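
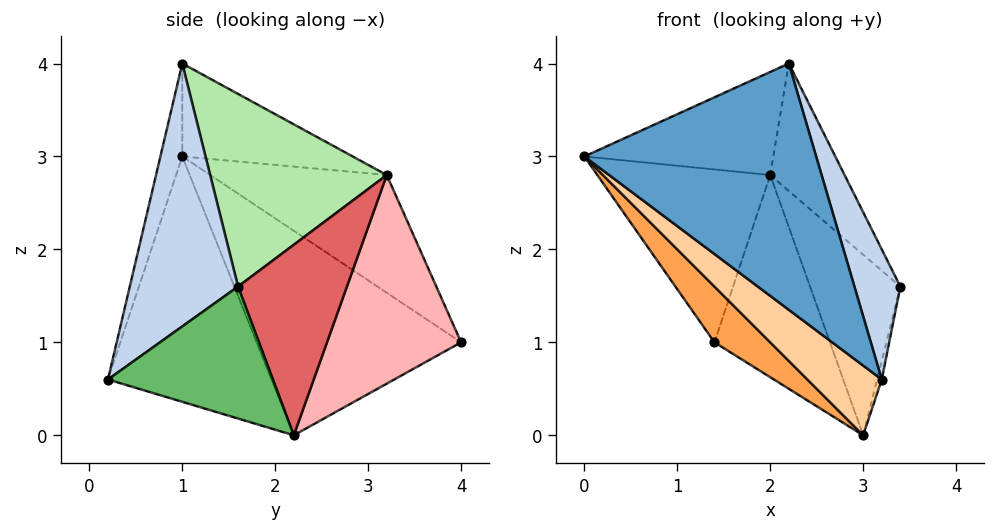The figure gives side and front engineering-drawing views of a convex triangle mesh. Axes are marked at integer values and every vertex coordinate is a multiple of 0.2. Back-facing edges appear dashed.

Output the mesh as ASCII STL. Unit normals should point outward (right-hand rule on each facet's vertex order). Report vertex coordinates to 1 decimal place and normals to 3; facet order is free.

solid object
 facet normal -0.092 -0.975 0.202
  outer loop
   vertex 2.2 1.0 4.0
   vertex 0.0 1.0 3.0
   vertex 3.2 0.2 0.6
  endloop
 endfacet
 facet normal 0.865 -0.367 0.341
  outer loop
   vertex 2.2 1.0 4.0
   vertex 3.2 0.2 0.6
   vertex 3.4 1.6 1.6
  endloop
 endfacet
 facet normal -0.659 -0.180 -0.731
  outer loop
   vertex 3.0 2.2 0.0
   vertex 0.0 1.0 3.0
   vertex 1.4 4.0 1.0
  endloop
 endfacet
 facet normal -0.620 -0.282 -0.732
  outer loop
   vertex 3.0 2.2 0.0
   vertex 3.2 0.2 0.6
   vertex 0.0 1.0 3.0
  endloop
 endfacet
 facet normal 0.972 0.027 -0.233
  outer loop
   vertex 3.0 2.2 0.0
   vertex 3.4 1.6 1.6
   vertex 3.2 0.2 0.6
  endloop
 endfacet
 facet normal 0.805 0.339 0.487
  outer loop
   vertex 2.0 3.2 2.8
   vertex 2.2 1.0 4.0
   vertex 3.4 1.6 1.6
  endloop
 endfacet
 facet normal 0.769 0.638 0.047
  outer loop
   vertex 2.0 3.2 2.8
   vertex 3.4 1.6 1.6
   vertex 3.0 2.2 0.0
  endloop
 endfacet
 facet normal 0.757 0.652 0.037
  outer loop
   vertex 2.0 3.2 2.8
   vertex 3.0 2.2 0.0
   vertex 1.4 4.0 1.0
  endloop
 endfacet
 facet normal -0.626 0.613 0.481
  outer loop
   vertex 2.0 3.2 2.8
   vertex 1.4 4.0 1.0
   vertex 0.0 1.0 3.0
  endloop
 endfacet
 facet normal -0.376 0.417 0.827
  outer loop
   vertex 2.0 3.2 2.8
   vertex 0.0 1.0 3.0
   vertex 2.2 1.0 4.0
  endloop
 endfacet
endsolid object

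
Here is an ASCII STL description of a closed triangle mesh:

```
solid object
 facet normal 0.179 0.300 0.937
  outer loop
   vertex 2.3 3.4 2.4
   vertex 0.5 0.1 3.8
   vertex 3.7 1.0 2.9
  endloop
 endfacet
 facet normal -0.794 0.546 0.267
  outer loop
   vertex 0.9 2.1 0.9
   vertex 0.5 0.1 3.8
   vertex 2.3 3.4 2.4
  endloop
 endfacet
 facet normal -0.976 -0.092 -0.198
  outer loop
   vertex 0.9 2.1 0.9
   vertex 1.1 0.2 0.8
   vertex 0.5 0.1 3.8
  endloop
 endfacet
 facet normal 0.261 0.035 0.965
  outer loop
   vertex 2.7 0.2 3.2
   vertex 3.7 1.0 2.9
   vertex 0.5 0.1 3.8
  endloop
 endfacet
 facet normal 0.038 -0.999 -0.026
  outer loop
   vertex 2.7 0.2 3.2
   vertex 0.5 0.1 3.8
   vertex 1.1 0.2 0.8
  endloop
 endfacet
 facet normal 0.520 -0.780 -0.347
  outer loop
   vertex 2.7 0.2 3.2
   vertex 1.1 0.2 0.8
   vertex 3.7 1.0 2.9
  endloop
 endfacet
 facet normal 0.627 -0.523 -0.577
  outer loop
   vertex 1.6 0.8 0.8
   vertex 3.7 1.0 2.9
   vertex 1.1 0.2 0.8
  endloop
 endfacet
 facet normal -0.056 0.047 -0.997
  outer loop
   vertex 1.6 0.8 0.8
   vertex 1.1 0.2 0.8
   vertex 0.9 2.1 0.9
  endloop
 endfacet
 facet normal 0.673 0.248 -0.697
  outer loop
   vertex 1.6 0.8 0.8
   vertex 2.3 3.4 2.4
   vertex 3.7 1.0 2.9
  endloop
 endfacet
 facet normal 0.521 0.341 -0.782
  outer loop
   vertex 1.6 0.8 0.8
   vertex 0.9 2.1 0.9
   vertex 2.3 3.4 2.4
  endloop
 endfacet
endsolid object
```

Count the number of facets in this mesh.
10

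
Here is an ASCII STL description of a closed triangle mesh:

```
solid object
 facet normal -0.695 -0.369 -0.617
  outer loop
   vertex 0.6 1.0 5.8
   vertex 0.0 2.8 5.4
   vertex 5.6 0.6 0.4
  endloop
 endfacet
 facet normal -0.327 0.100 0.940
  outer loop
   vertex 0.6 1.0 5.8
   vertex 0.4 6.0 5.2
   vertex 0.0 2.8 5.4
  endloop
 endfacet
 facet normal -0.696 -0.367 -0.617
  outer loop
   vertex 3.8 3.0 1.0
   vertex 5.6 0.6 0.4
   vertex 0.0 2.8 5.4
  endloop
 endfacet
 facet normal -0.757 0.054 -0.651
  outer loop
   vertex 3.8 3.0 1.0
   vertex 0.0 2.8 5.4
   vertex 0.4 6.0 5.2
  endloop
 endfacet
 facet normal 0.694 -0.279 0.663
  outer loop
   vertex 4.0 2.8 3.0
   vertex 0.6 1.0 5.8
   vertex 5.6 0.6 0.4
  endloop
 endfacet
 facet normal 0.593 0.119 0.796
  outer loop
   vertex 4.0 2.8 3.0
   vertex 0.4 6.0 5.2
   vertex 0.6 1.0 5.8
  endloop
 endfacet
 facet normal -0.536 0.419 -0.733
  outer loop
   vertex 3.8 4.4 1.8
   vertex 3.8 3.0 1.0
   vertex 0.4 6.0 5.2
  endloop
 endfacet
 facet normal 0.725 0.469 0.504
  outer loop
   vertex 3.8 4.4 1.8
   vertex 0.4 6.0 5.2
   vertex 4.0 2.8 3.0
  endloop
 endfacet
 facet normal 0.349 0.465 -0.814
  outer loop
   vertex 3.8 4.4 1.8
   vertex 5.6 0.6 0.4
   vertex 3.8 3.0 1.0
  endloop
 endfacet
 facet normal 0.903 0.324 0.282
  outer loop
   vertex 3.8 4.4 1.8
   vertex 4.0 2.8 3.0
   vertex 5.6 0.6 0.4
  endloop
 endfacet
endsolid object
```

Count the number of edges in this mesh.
15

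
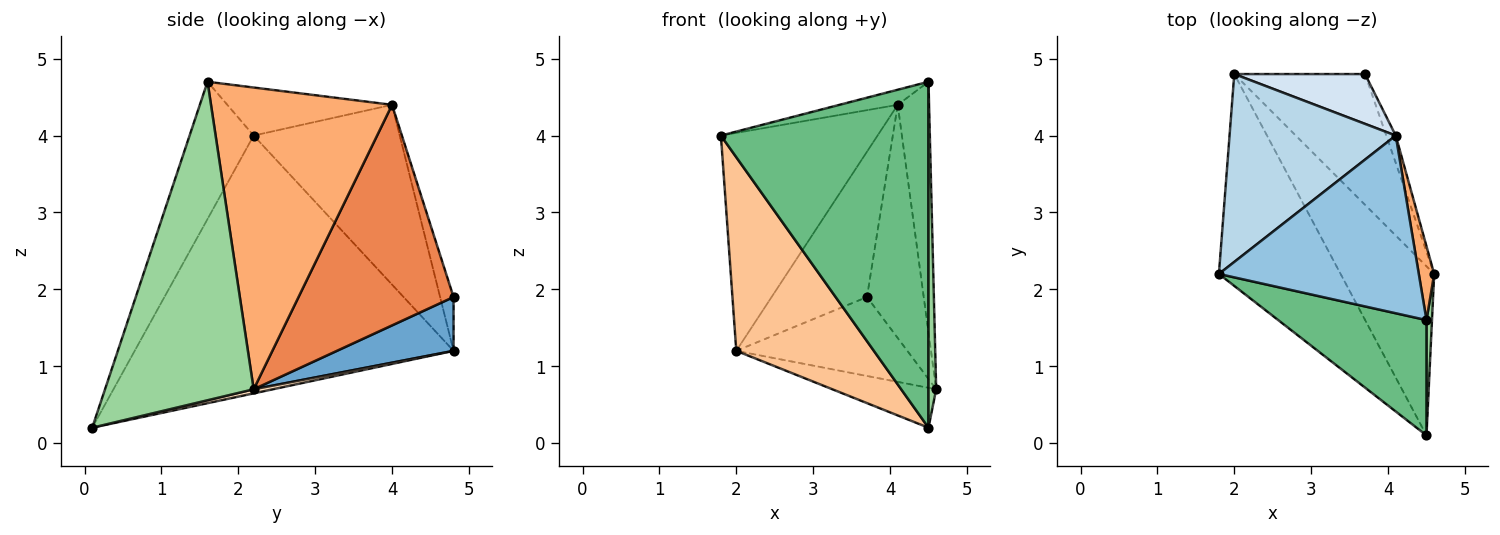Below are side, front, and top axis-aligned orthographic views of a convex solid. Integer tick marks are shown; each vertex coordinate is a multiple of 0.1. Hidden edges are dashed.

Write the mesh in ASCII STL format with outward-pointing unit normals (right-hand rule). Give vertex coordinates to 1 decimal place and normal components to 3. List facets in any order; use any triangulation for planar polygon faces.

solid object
 facet normal 0.332 0.488 -0.807
  outer loop
   vertex 2.0 4.8 1.2
   vertex 3.7 4.8 1.9
   vertex 4.6 2.2 0.7
  endloop
 endfacet
 facet normal -0.233 0.082 0.969
  outer loop
   vertex 4.1 4.0 4.4
   vertex 1.8 2.2 4.0
   vertex 4.5 1.6 4.7
  endloop
 endfacet
 facet normal -0.577 0.619 0.533
  outer loop
   vertex 4.1 4.0 4.4
   vertex 2.0 4.8 1.2
   vertex 1.8 2.2 4.0
  endloop
 endfacet
 facet normal -0.132 0.938 0.321
  outer loop
   vertex 4.1 4.0 4.4
   vertex 3.7 4.8 1.9
   vertex 2.0 4.8 1.2
  endloop
 endfacet
 facet normal 0.938 0.343 -0.040
  outer loop
   vertex 4.1 4.0 4.4
   vertex 4.6 2.2 0.7
   vertex 3.7 4.8 1.9
  endloop
 endfacet
 facet normal 0.984 0.170 0.050
  outer loop
   vertex 4.1 4.0 4.4
   vertex 4.5 1.6 4.7
   vertex 4.6 2.2 0.7
  endloop
 endfacet
 facet normal -0.842 -0.363 -0.398
  outer loop
   vertex 4.5 0.1 0.2
   vertex 1.8 2.2 4.0
   vertex 2.0 4.8 1.2
  endloop
 endfacet
 facet normal 0.042 0.229 -0.972
  outer loop
   vertex 4.5 0.1 0.2
   vertex 2.0 4.8 1.2
   vertex 4.6 2.2 0.7
  endloop
 endfacet
 facet normal -0.281 -0.910 0.303
  outer loop
   vertex 4.5 0.1 0.2
   vertex 4.5 1.6 4.7
   vertex 1.8 2.2 4.0
  endloop
 endfacet
 facet normal 0.999 -0.052 0.017
  outer loop
   vertex 4.5 0.1 0.2
   vertex 4.6 2.2 0.7
   vertex 4.5 1.6 4.7
  endloop
 endfacet
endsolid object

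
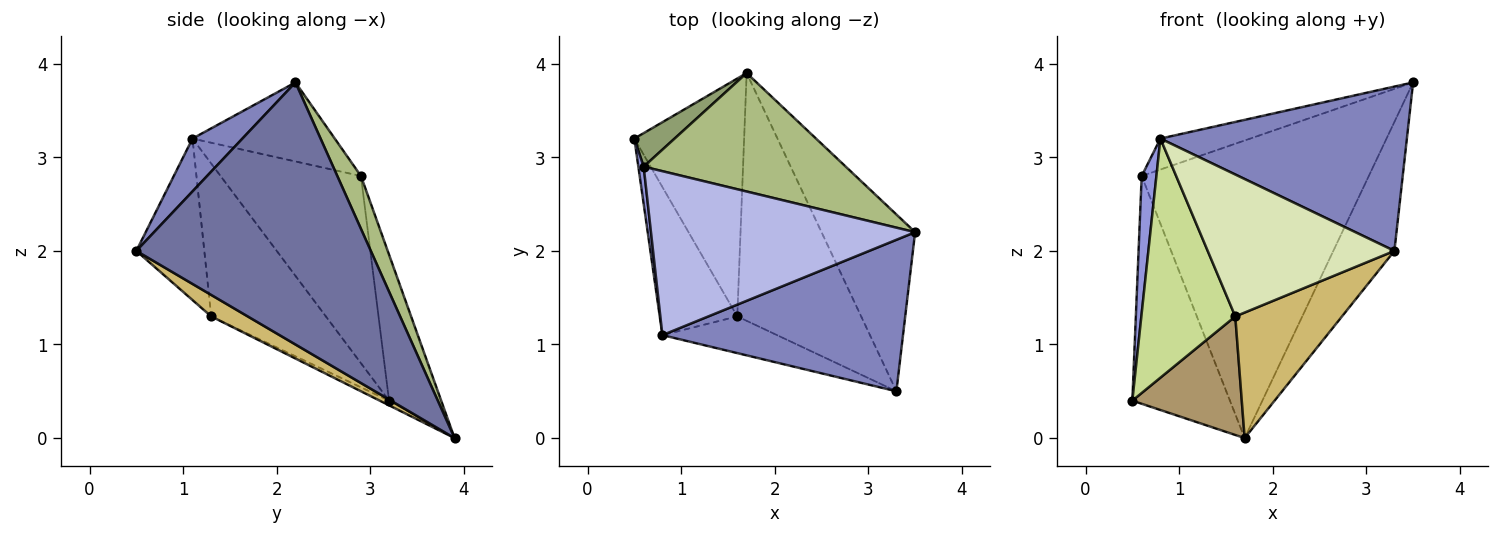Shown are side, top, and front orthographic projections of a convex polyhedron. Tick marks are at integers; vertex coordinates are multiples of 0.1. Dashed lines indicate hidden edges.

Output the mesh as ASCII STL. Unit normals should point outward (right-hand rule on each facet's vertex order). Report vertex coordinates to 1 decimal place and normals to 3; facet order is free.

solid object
 facet normal 0.915 0.238 -0.327
  outer loop
   vertex 1.7 3.9 0.0
   vertex 3.5 2.2 3.8
   vertex 3.3 0.5 2.0
  endloop
 endfacet
 facet normal 0.147 -0.727 0.670
  outer loop
   vertex 0.8 1.1 3.2
   vertex 3.3 0.5 2.0
   vertex 3.5 2.2 3.8
  endloop
 endfacet
 facet normal -0.994 -0.104 0.028
  outer loop
   vertex 0.6 2.9 2.8
   vertex 0.5 3.2 0.4
   vertex 0.8 1.1 3.2
  endloop
 endfacet
 facet normal -0.282 0.178 0.943
  outer loop
   vertex 0.6 2.9 2.8
   vertex 0.8 1.1 3.2
   vertex 3.5 2.2 3.8
  endloop
 endfacet
 facet normal -0.467 0.875 0.129
  outer loop
   vertex 0.6 2.9 2.8
   vertex 1.7 3.9 0.0
   vertex 0.5 3.2 0.4
  endloop
 endfacet
 facet normal 0.096 0.925 0.368
  outer loop
   vertex 0.6 2.9 2.8
   vertex 3.5 2.2 3.8
   vertex 1.7 3.9 0.0
  endloop
 endfacet
 facet normal -0.720 -0.590 -0.365
  outer loop
   vertex 1.6 1.3 1.3
   vertex 0.8 1.1 3.2
   vertex 0.5 3.2 0.4
  endloop
 endfacet
 facet normal -0.332 -0.913 -0.236
  outer loop
   vertex 1.6 1.3 1.3
   vertex 3.3 0.5 2.0
   vertex 0.8 1.1 3.2
  endloop
 endfacet
 facet normal -0.038 -0.446 -0.894
  outer loop
   vertex 1.6 1.3 1.3
   vertex 0.5 3.2 0.4
   vertex 1.7 3.9 0.0
  endloop
 endfacet
 facet normal 0.153 -0.447 -0.882
  outer loop
   vertex 1.6 1.3 1.3
   vertex 1.7 3.9 0.0
   vertex 3.3 0.5 2.0
  endloop
 endfacet
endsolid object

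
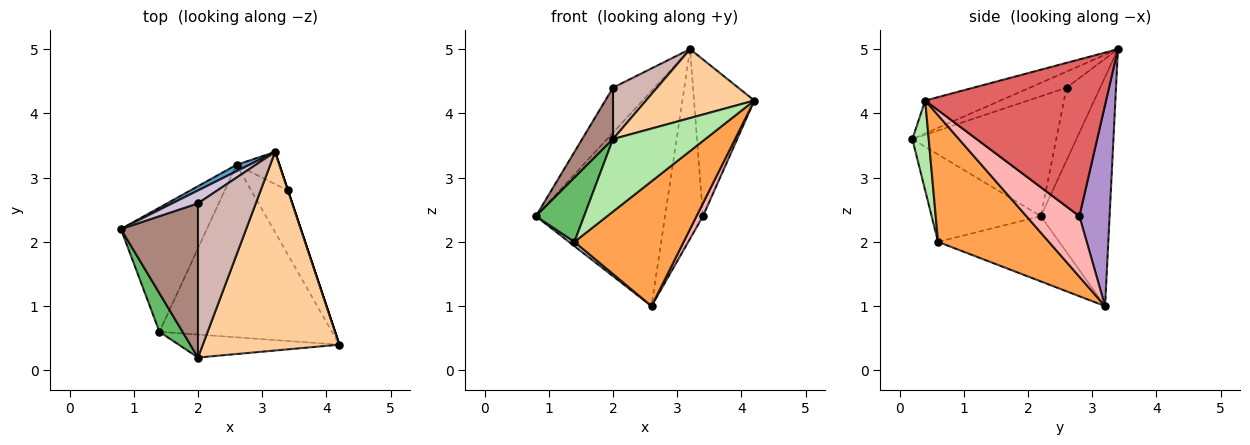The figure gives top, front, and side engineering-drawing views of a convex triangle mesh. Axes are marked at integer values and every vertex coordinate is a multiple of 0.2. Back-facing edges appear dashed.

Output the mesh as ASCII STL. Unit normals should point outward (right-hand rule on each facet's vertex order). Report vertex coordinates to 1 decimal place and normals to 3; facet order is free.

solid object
 facet normal -0.470 0.882 0.026
  outer loop
   vertex 2.6 3.2 1.0
   vertex 0.8 2.2 2.4
   vertex 3.2 3.4 5.0
  endloop
 endfacet
 facet normal -0.604 -0.027 -0.796
  outer loop
   vertex 1.4 0.6 2.0
   vertex 0.8 2.2 2.4
   vertex 2.6 3.2 1.0
  endloop
 endfacet
 facet normal 0.511 -0.504 -0.696
  outer loop
   vertex 1.4 0.6 2.0
   vertex 2.6 3.2 1.0
   vertex 4.2 0.4 4.2
  endloop
 endfacet
 facet normal -0.222 -0.320 0.921
  outer loop
   vertex 2.0 0.2 3.6
   vertex 4.2 0.4 4.2
   vertex 3.2 3.4 5.0
  endloop
 endfacet
 facet normal -0.889 -0.392 0.235
  outer loop
   vertex 2.0 0.2 3.6
   vertex 0.8 2.2 2.4
   vertex 1.4 0.6 2.0
  endloop
 endfacet
 facet normal 0.167 -0.940 -0.297
  outer loop
   vertex 2.0 0.2 3.6
   vertex 1.4 0.6 2.0
   vertex 4.2 0.4 4.2
  endloop
 endfacet
 facet normal 0.949 0.316 0.000
  outer loop
   vertex 3.4 2.8 2.4
   vertex 3.2 3.4 5.0
   vertex 4.2 0.4 4.2
  endloop
 endfacet
 facet normal 0.851 -0.103 -0.516
  outer loop
   vertex 3.4 2.8 2.4
   vertex 4.2 0.4 4.2
   vertex 2.6 3.2 1.0
  endloop
 endfacet
 facet normal 0.618 0.775 -0.131
  outer loop
   vertex 3.4 2.8 2.4
   vertex 2.6 3.2 1.0
   vertex 3.2 3.4 5.0
  endloop
 endfacet
 facet normal -0.614 0.759 0.217
  outer loop
   vertex 2.0 2.6 4.4
   vertex 3.2 3.4 5.0
   vertex 0.8 2.2 2.4
  endloop
 endfacet
 facet normal -0.828 -0.177 0.532
  outer loop
   vertex 2.0 2.6 4.4
   vertex 0.8 2.2 2.4
   vertex 2.0 0.2 3.6
  endloop
 endfacet
 facet normal -0.255 -0.306 0.917
  outer loop
   vertex 2.0 2.6 4.4
   vertex 2.0 0.2 3.6
   vertex 3.2 3.4 5.0
  endloop
 endfacet
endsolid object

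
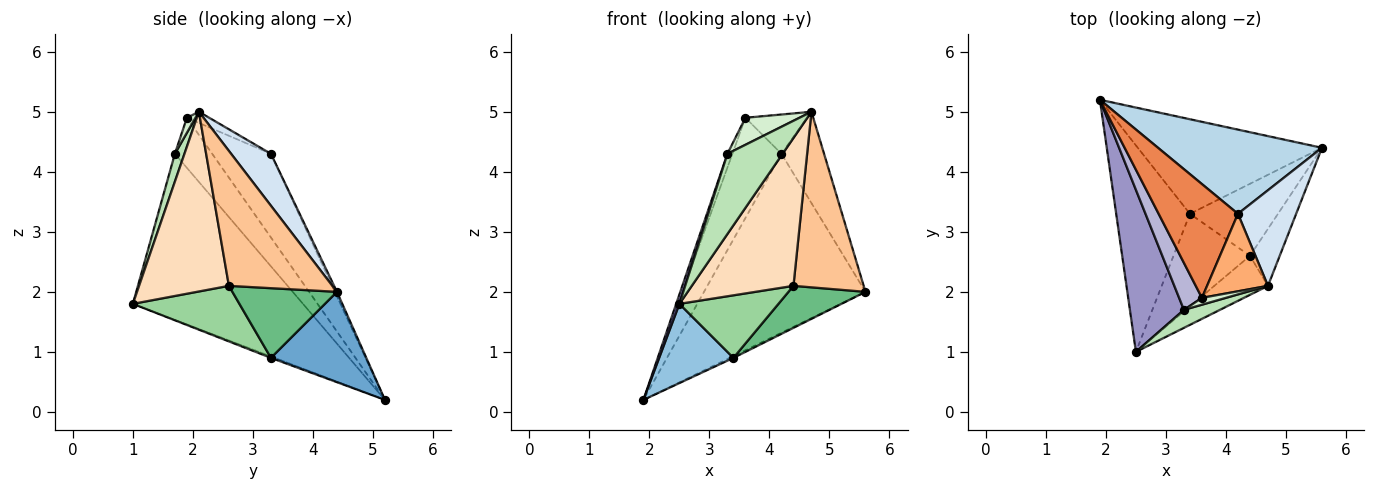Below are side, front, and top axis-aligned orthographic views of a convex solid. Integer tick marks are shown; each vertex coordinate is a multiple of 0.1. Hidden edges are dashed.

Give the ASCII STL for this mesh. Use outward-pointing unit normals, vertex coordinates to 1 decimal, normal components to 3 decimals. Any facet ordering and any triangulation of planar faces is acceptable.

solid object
 facet normal 0.440 0.017 -0.898
  outer loop
   vertex 3.4 3.3 0.9
   vertex 1.9 5.2 0.2
   vertex 5.6 4.4 2.0
  endloop
 endfacet
 facet normal -0.018 -0.358 -0.933
  outer loop
   vertex 3.4 3.3 0.9
   vertex 2.5 1.0 1.8
   vertex 1.9 5.2 0.2
  endloop
 endfacet
 facet normal -0.011 0.905 0.426
  outer loop
   vertex 4.2 3.3 4.3
   vertex 5.6 4.4 2.0
   vertex 1.9 5.2 0.2
  endloop
 endfacet
 facet normal 0.542 0.580 0.608
  outer loop
   vertex 4.2 3.3 4.3
   vertex 4.7 2.1 5.0
   vertex 5.6 4.4 2.0
  endloop
 endfacet
 facet normal -0.621 0.518 0.588
  outer loop
   vertex 4.2 3.3 4.3
   vertex 1.9 5.2 0.2
   vertex 3.6 1.9 4.9
  endloop
 endfacet
 facet normal -0.161 0.446 0.880
  outer loop
   vertex 4.2 3.3 4.3
   vertex 3.6 1.9 4.9
   vertex 4.7 2.1 5.0
  endloop
 endfacet
 facet normal 0.814 -0.553 -0.179
  outer loop
   vertex 4.4 2.6 2.1
   vertex 5.6 4.4 2.0
   vertex 4.7 2.1 5.0
  endloop
 endfacet
 facet normal 0.650 -0.735 -0.194
  outer loop
   vertex 4.4 2.6 2.1
   vertex 4.7 2.1 5.0
   vertex 2.5 1.0 1.8
  endloop
 endfacet
 facet normal 0.564 -0.416 -0.713
  outer loop
   vertex 4.4 2.6 2.1
   vertex 3.4 3.3 0.9
   vertex 5.6 4.4 2.0
  endloop
 endfacet
 facet normal 0.516 -0.480 -0.710
  outer loop
   vertex 4.4 2.6 2.1
   vertex 2.5 1.0 1.8
   vertex 3.4 3.3 0.9
  endloop
 endfacet
 facet normal 0.167 -0.962 0.216
  outer loop
   vertex 3.3 1.7 4.3
   vertex 2.5 1.0 1.8
   vertex 4.7 2.1 5.0
  endloop
 endfacet
 facet normal 0.152 -0.958 0.243
  outer loop
   vertex 3.3 1.7 4.3
   vertex 4.7 2.1 5.0
   vertex 3.6 1.9 4.9
  endloop
 endfacet
 facet normal -0.951 -0.018 0.309
  outer loop
   vertex 3.3 1.7 4.3
   vertex 1.9 5.2 0.2
   vertex 2.5 1.0 1.8
  endloop
 endfacet
 facet normal -0.903 0.121 0.411
  outer loop
   vertex 3.3 1.7 4.3
   vertex 3.6 1.9 4.9
   vertex 1.9 5.2 0.2
  endloop
 endfacet
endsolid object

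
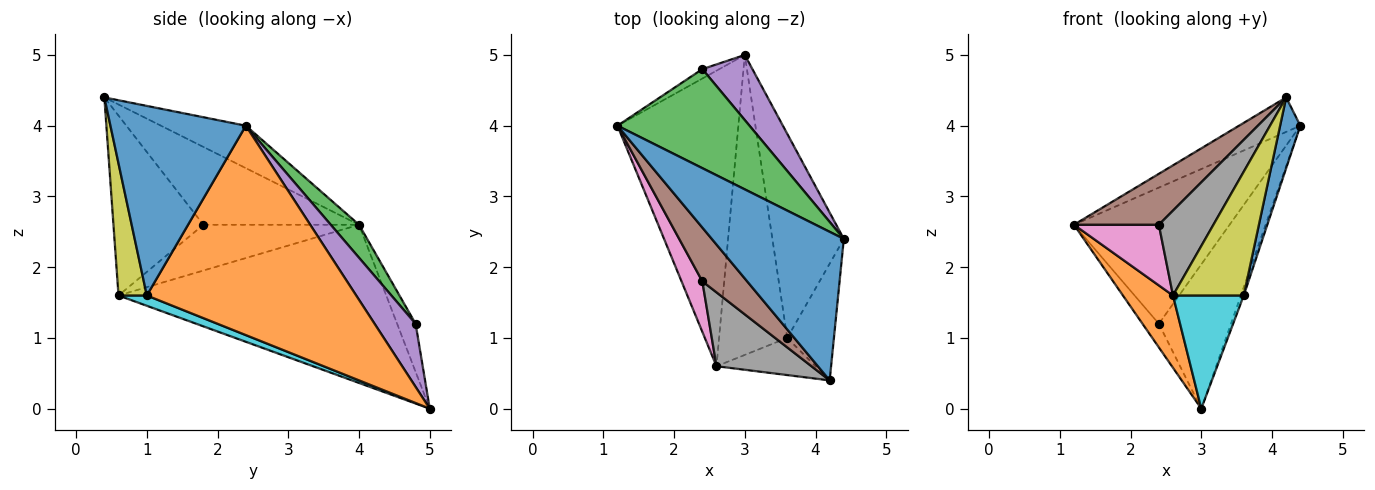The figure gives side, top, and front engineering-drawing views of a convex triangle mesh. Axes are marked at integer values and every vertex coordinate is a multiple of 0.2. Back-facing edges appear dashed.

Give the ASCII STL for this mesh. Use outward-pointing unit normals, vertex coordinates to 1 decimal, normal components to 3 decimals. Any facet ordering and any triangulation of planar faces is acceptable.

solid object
 facet normal -0.299 0.216 0.930
  outer loop
   vertex 4.2 0.4 4.4
   vertex 4.4 2.4 4.0
   vertex 1.2 4.0 2.6
  endloop
 endfacet
 facet normal -0.786 -0.147 -0.601
  outer loop
   vertex 2.6 0.6 1.6
   vertex 1.2 4.0 2.6
   vertex 3.0 5.0 0.0
  endloop
 endfacet
 facet normal 0.145 0.800 0.582
  outer loop
   vertex 2.4 4.8 1.2
   vertex 1.2 4.0 2.6
   vertex 4.4 2.4 4.0
  endloop
 endfacet
 facet normal -0.725 0.640 -0.256
  outer loop
   vertex 2.4 4.8 1.2
   vertex 3.0 5.0 0.0
   vertex 1.2 4.0 2.6
  endloop
 endfacet
 facet normal 0.460 0.809 0.365
  outer loop
   vertex 2.4 4.8 1.2
   vertex 4.4 2.4 4.0
   vertex 3.0 5.0 0.0
  endloop
 endfacet
 facet normal -0.783 -0.427 0.451
  outer loop
   vertex 2.4 1.8 2.6
   vertex 4.2 0.4 4.4
   vertex 1.2 4.0 2.6
  endloop
 endfacet
 facet normal -0.815 -0.445 0.371
  outer loop
   vertex 2.4 1.8 2.6
   vertex 1.2 4.0 2.6
   vertex 2.6 0.6 1.6
  endloop
 endfacet
 facet normal -0.779 -0.473 0.411
  outer loop
   vertex 2.4 1.8 2.6
   vertex 2.6 0.6 1.6
   vertex 4.2 0.4 4.4
  endloop
 endfacet
 facet normal 0.358 -0.894 -0.268
  outer loop
   vertex 3.6 1.0 1.6
   vertex 4.2 0.4 4.4
   vertex 2.6 0.6 1.6
  endloop
 endfacet
 facet normal 0.140 -0.350 -0.926
  outer loop
   vertex 3.6 1.0 1.6
   vertex 2.6 0.6 1.6
   vertex 3.0 5.0 0.0
  endloop
 endfacet
 facet normal 0.961 -0.143 -0.237
  outer loop
   vertex 3.6 1.0 1.6
   vertex 4.4 2.4 4.0
   vertex 4.2 0.4 4.4
  endloop
 endfacet
 facet normal 0.946 0.013 -0.323
  outer loop
   vertex 3.6 1.0 1.6
   vertex 3.0 5.0 0.0
   vertex 4.4 2.4 4.0
  endloop
 endfacet
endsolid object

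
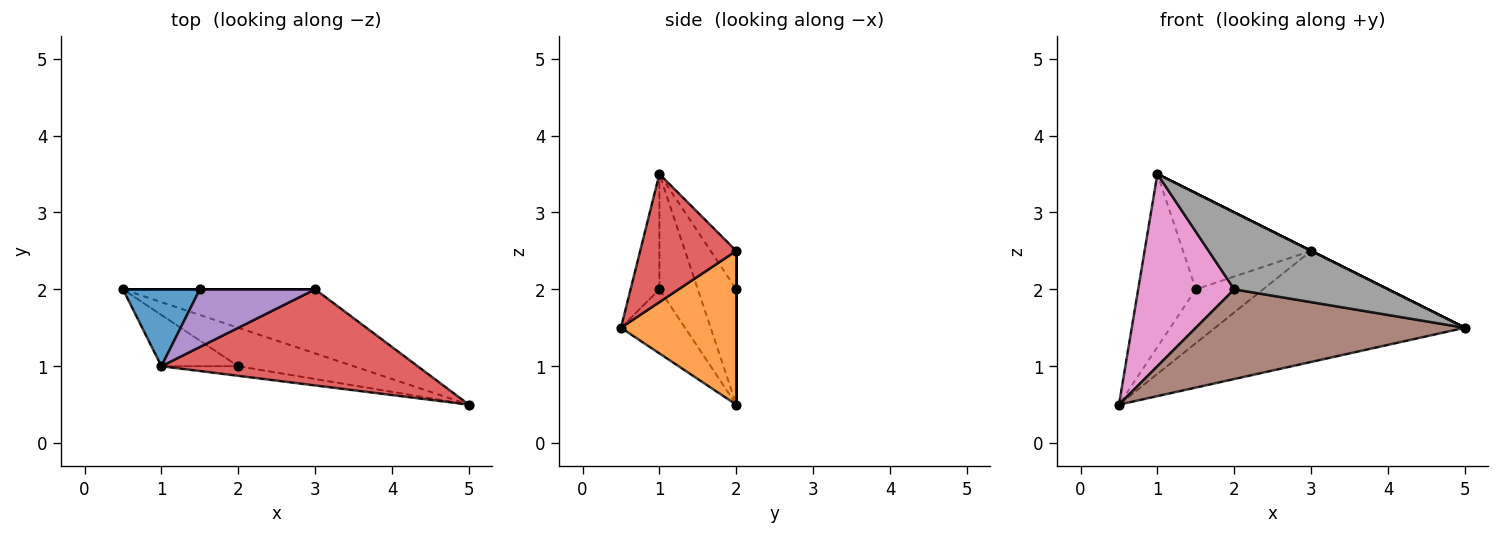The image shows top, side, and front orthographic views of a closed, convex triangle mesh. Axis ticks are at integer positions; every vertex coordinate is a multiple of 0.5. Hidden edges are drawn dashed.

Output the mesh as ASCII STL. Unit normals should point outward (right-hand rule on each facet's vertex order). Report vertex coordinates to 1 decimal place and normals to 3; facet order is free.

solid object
 facet normal -0.520 0.780 0.347
  outer loop
   vertex 1.5 2.0 2.0
   vertex 0.5 2.0 0.5
   vertex 1.0 1.0 3.5
  endloop
 endfacet
 facet normal 0.371 0.804 -0.464
  outer loop
   vertex 3.0 2.0 2.5
   vertex 5.0 0.5 1.5
   vertex 0.5 2.0 0.5
  endloop
 endfacet
 facet normal 0.000 1.000 0.000
  outer loop
   vertex 3.0 2.0 2.5
   vertex 0.5 2.0 0.5
   vertex 1.5 2.0 2.0
  endloop
 endfacet
 facet normal 0.447 0.000 0.894
  outer loop
   vertex 3.0 2.0 2.5
   vertex 1.0 1.0 3.5
   vertex 5.0 0.5 1.5
  endloop
 endfacet
 facet normal -0.169 0.845 0.507
  outer loop
   vertex 3.0 2.0 2.5
   vertex 1.5 2.0 2.0
   vertex 1.0 1.0 3.5
  endloop
 endfacet
 facet normal -0.214 -0.898 -0.385
  outer loop
   vertex 2.0 1.0 2.0
   vertex 0.5 2.0 0.5
   vertex 5.0 0.5 1.5
  endloop
 endfacet
 facet normal -0.361 -0.901 -0.240
  outer loop
   vertex 2.0 1.0 2.0
   vertex 1.0 1.0 3.5
   vertex 0.5 2.0 0.5
  endloop
 endfacet
 facet normal -0.183 -0.976 -0.122
  outer loop
   vertex 2.0 1.0 2.0
   vertex 5.0 0.5 1.5
   vertex 1.0 1.0 3.5
  endloop
 endfacet
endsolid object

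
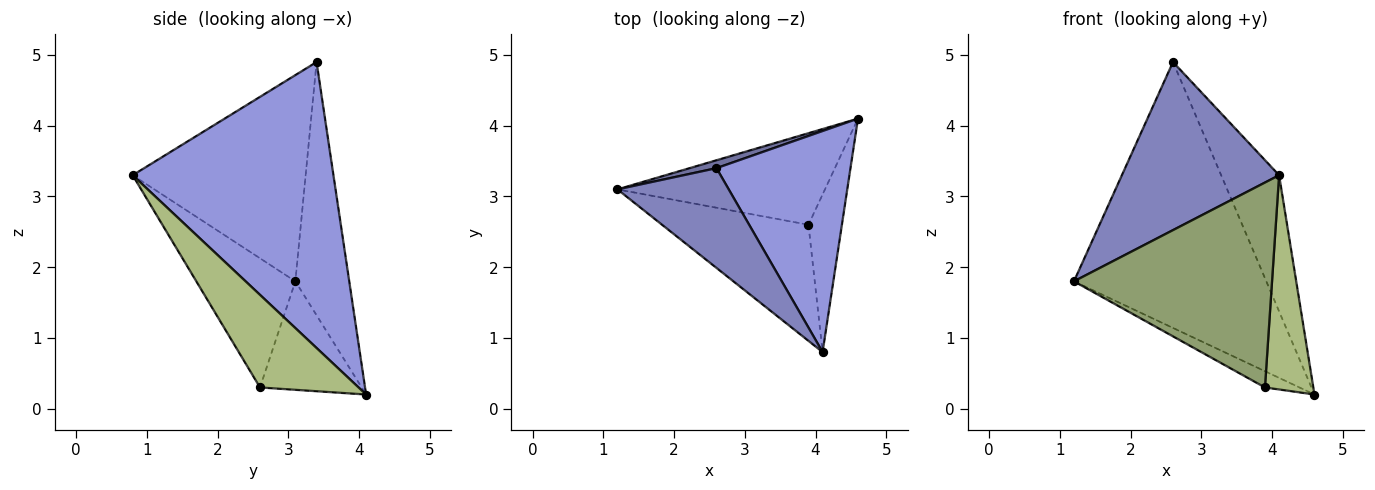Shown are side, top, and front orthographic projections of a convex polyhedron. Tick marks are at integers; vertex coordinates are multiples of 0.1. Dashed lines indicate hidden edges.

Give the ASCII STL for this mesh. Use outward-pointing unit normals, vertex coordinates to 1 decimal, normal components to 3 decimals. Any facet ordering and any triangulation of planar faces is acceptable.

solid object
 facet normal -0.270 0.963 0.029
  outer loop
   vertex 2.6 3.4 4.9
   vertex 4.6 4.1 0.2
   vertex 1.2 3.1 1.8
  endloop
 endfacet
 facet normal -0.687 -0.625 0.371
  outer loop
   vertex 2.6 3.4 4.9
   vertex 1.2 3.1 1.8
   vertex 4.1 0.8 3.3
  endloop
 endfacet
 facet normal 0.876 0.253 0.410
  outer loop
   vertex 2.6 3.4 4.9
   vertex 4.1 0.8 3.3
   vertex 4.6 4.1 0.2
  endloop
 endfacet
 facet normal -0.458 0.155 -0.875
  outer loop
   vertex 3.9 2.6 0.3
   vertex 1.2 3.1 1.8
   vertex 4.6 4.1 0.2
  endloop
 endfacet
 facet normal -0.399 -0.798 -0.452
  outer loop
   vertex 3.9 2.6 0.3
   vertex 4.1 0.8 3.3
   vertex 1.2 3.1 1.8
  endloop
 endfacet
 facet normal 0.854 -0.419 -0.308
  outer loop
   vertex 3.9 2.6 0.3
   vertex 4.6 4.1 0.2
   vertex 4.1 0.8 3.3
  endloop
 endfacet
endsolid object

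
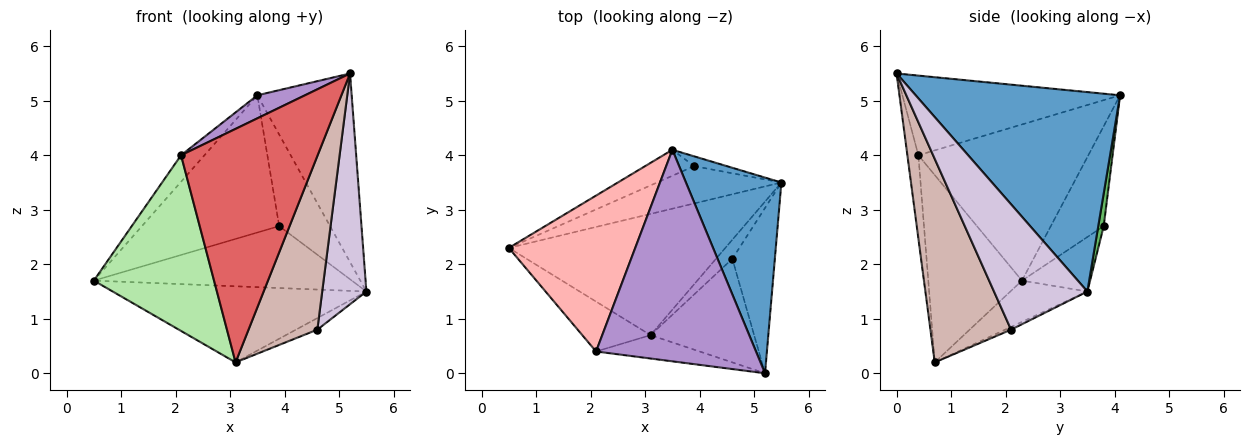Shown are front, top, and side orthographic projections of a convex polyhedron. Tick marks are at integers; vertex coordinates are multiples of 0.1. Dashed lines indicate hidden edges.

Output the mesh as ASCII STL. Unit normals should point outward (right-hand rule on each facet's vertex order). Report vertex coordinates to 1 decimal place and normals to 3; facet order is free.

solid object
 facet normal 0.833 0.384 0.399
  outer loop
   vertex 3.5 4.1 5.1
   vertex 5.2 0.0 5.5
   vertex 5.5 3.5 1.5
  endloop
 endfacet
 facet normal -0.159 0.525 -0.836
  outer loop
   vertex 3.1 0.7 0.2
   vertex 0.5 2.3 1.7
   vertex 5.5 3.5 1.5
  endloop
 endfacet
 facet normal -0.221 0.836 -0.503
  outer loop
   vertex 3.9 3.8 2.7
   vertex 5.5 3.5 1.5
   vertex 0.5 2.3 1.7
  endloop
 endfacet
 facet normal -0.354 0.919 -0.174
  outer loop
   vertex 3.9 3.8 2.7
   vertex 0.5 2.3 1.7
   vertex 3.5 4.1 5.1
  endloop
 endfacet
 facet normal 0.106 0.989 -0.106
  outer loop
   vertex 3.9 3.8 2.7
   vertex 3.5 4.1 5.1
   vertex 5.5 3.5 1.5
  endloop
 endfacet
 facet normal -0.600 -0.770 -0.219
  outer loop
   vertex 2.1 0.4 4.0
   vertex 0.5 2.3 1.7
   vertex 3.1 0.7 0.2
  endloop
 endfacet
 facet normal -0.080 -0.992 -0.099
  outer loop
   vertex 2.1 0.4 4.0
   vertex 3.1 0.7 0.2
   vertex 5.2 0.0 5.5
  endloop
 endfacet
 facet normal -0.773 0.106 0.626
  outer loop
   vertex 2.1 0.4 4.0
   vertex 3.5 4.1 5.1
   vertex 0.5 2.3 1.7
  endloop
 endfacet
 facet normal -0.444 -0.097 0.891
  outer loop
   vertex 2.1 0.4 4.0
   vertex 5.2 0.0 5.5
   vertex 3.5 4.1 5.1
  endloop
 endfacet
 facet normal 0.864 -0.409 -0.293
  outer loop
   vertex 4.6 2.1 0.8
   vertex 5.5 3.5 1.5
   vertex 5.2 0.0 5.5
  endloop
 endfacet
 facet normal -0.141 0.514 -0.846
  outer loop
   vertex 4.6 2.1 0.8
   vertex 3.1 0.7 0.2
   vertex 5.5 3.5 1.5
  endloop
 endfacet
 facet normal 0.709 -0.605 -0.361
  outer loop
   vertex 4.6 2.1 0.8
   vertex 5.2 0.0 5.5
   vertex 3.1 0.7 0.2
  endloop
 endfacet
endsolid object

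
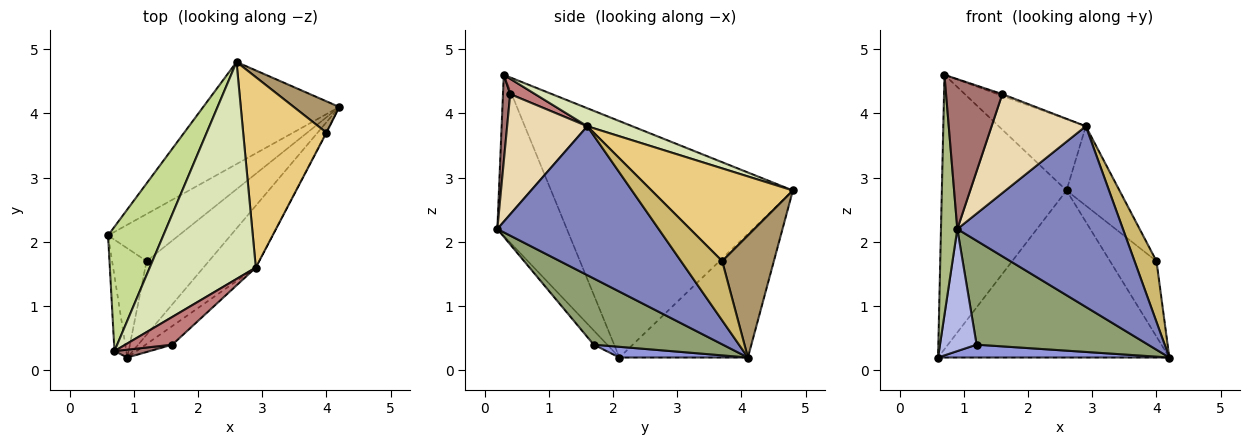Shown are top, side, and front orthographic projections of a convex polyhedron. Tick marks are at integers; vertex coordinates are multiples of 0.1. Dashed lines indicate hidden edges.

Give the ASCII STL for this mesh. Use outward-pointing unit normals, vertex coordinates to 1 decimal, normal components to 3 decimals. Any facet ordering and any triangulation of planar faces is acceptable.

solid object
 facet normal -0.428 0.771 -0.471
  outer loop
   vertex 2.6 4.8 2.8
   vertex 4.2 4.1 0.2
   vertex 0.6 2.1 0.2
  endloop
 endfacet
 facet normal 0.678 -0.696 -0.238
  outer loop
   vertex 2.9 1.6 3.8
   vertex 0.9 0.2 2.2
   vertex 4.2 4.1 0.2
  endloop
 endfacet
 facet normal 0.145 -0.260 -0.955
  outer loop
   vertex 1.2 1.7 0.4
   vertex 0.6 2.1 0.2
   vertex 4.2 4.1 0.2
  endloop
 endfacet
 facet normal -0.265 -0.719 -0.643
  outer loop
   vertex 1.2 1.7 0.4
   vertex 0.9 0.2 2.2
   vertex 0.6 2.1 0.2
  endloop
 endfacet
 facet normal 0.524 -0.695 -0.492
  outer loop
   vertex 1.2 1.7 0.4
   vertex 4.2 4.1 0.2
   vertex 0.9 0.2 2.2
  endloop
 endfacet
 facet normal -0.971 -0.228 -0.071
  outer loop
   vertex 0.7 0.3 4.6
   vertex 0.6 2.1 0.2
   vertex 0.9 0.2 2.2
  endloop
 endfacet
 facet normal -0.870 0.449 0.203
  outer loop
   vertex 0.7 0.3 4.6
   vertex 2.6 4.8 2.8
   vertex 0.6 2.1 0.2
  endloop
 endfacet
 facet normal 0.159 0.308 0.938
  outer loop
   vertex 0.7 0.3 4.6
   vertex 2.9 1.6 3.8
   vertex 2.6 4.8 2.8
  endloop
 endfacet
 facet normal 0.716 0.644 0.267
  outer loop
   vertex 4.0 3.7 1.7
   vertex 4.2 4.1 0.2
   vertex 2.6 4.8 2.8
  endloop
 endfacet
 facet normal 0.883 -0.470 -0.008
  outer loop
   vertex 4.0 3.7 1.7
   vertex 2.9 1.6 3.8
   vertex 4.2 4.1 0.2
  endloop
 endfacet
 facet normal 0.717 0.268 0.644
  outer loop
   vertex 4.0 3.7 1.7
   vertex 2.6 4.8 2.8
   vertex 2.9 1.6 3.8
  endloop
 endfacet
 facet normal 0.641 -0.754 -0.142
  outer loop
   vertex 1.6 0.4 4.3
   vertex 0.9 0.2 2.2
   vertex 2.9 1.6 3.8
  endloop
 endfacet
 facet normal 0.127 -0.990 0.052
  outer loop
   vertex 1.6 0.4 4.3
   vertex 0.7 0.3 4.6
   vertex 0.9 0.2 2.2
  endloop
 endfacet
 facet normal 0.310 0.060 0.949
  outer loop
   vertex 1.6 0.4 4.3
   vertex 2.9 1.6 3.8
   vertex 0.7 0.3 4.6
  endloop
 endfacet
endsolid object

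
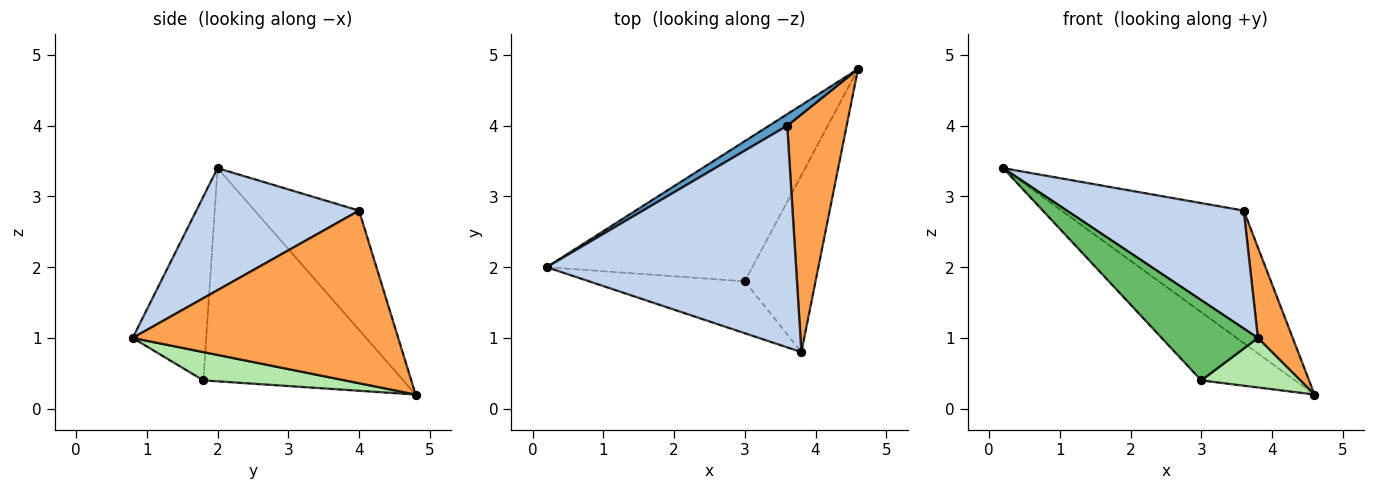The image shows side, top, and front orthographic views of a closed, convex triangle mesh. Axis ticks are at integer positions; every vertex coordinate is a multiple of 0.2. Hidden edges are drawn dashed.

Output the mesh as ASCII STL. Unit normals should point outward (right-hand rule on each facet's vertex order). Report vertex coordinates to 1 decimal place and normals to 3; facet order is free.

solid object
 facet normal -0.496 0.865 0.076
  outer loop
   vertex 3.6 4.0 2.8
   vertex 4.6 4.8 0.2
   vertex 0.2 2.0 3.4
  endloop
 endfacet
 facet normal 0.397 -0.431 0.810
  outer loop
   vertex 3.6 4.0 2.8
   vertex 0.2 2.0 3.4
   vertex 3.8 0.8 1.0
  endloop
 endfacet
 facet normal 0.938 -0.123 0.323
  outer loop
   vertex 3.6 4.0 2.8
   vertex 3.8 0.8 1.0
   vertex 4.6 4.8 0.2
  endloop
 endfacet
 facet normal -0.682 0.320 -0.658
  outer loop
   vertex 3.0 1.8 0.4
   vertex 0.2 2.0 3.4
   vertex 4.6 4.8 0.2
  endloop
 endfacet
 facet normal -0.540 -0.706 -0.457
  outer loop
   vertex 3.0 1.8 0.4
   vertex 3.8 0.8 1.0
   vertex 0.2 2.0 3.4
  endloop
 endfacet
 facet normal 0.359 -0.252 -0.899
  outer loop
   vertex 3.0 1.8 0.4
   vertex 4.6 4.8 0.2
   vertex 3.8 0.8 1.0
  endloop
 endfacet
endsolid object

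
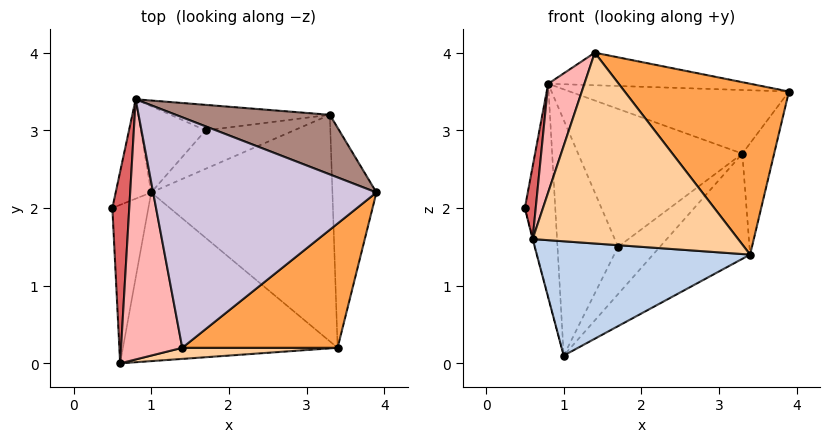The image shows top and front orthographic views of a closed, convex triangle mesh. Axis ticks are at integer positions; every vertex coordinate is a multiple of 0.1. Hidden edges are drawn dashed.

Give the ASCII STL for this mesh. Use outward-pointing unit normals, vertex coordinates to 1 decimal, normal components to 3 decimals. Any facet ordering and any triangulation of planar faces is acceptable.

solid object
 facet normal -0.967 0.002 -0.254
  outer loop
   vertex 1.0 2.2 0.1
   vertex 0.6 0.0 1.6
   vertex 0.5 2.0 2.0
  endloop
 endfacet
 facet normal -0.019 -0.561 -0.828
  outer loop
   vertex 3.4 0.2 1.4
   vertex 0.6 0.0 1.6
   vertex 1.0 2.2 0.1
  endloop
 endfacet
 facet normal 0.607 -0.642 0.467
  outer loop
   vertex 1.4 0.2 4.0
   vertex 3.4 0.2 1.4
   vertex 3.9 2.2 3.5
  endloop
 endfacet
 facet normal 0.075 -0.995 0.058
  outer loop
   vertex 1.4 0.2 4.0
   vertex 0.6 0.0 1.6
   vertex 3.4 0.2 1.4
  endloop
 endfacet
 facet normal 0.889 0.207 -0.408
  outer loop
   vertex 3.3 3.2 2.7
   vertex 3.9 2.2 3.5
   vertex 3.4 0.2 1.4
  endloop
 endfacet
 facet normal 0.644 0.322 -0.694
  outer loop
   vertex 3.3 3.2 2.7
   vertex 3.4 0.2 1.4
   vertex 1.0 2.2 0.1
  endloop
 endfacet
 facet normal -0.958 -0.102 0.269
  outer loop
   vertex 0.8 3.4 3.6
   vertex 0.5 2.0 2.0
   vertex 0.6 0.0 1.6
  endloop
 endfacet
 facet normal -0.937 -0.135 0.323
  outer loop
   vertex 0.8 3.4 3.6
   vertex 0.6 0.0 1.6
   vertex 1.4 0.2 4.0
  endloop
 endfacet
 facet normal -0.892 0.410 -0.192
  outer loop
   vertex 0.8 3.4 3.6
   vertex 1.0 2.2 0.1
   vertex 0.5 2.0 2.0
  endloop
 endfacet
 facet normal 0.086 0.139 0.987
  outer loop
   vertex 0.8 3.4 3.6
   vertex 1.4 0.2 4.0
   vertex 3.9 2.2 3.5
  endloop
 endfacet
 facet normal 0.291 0.698 0.654
  outer loop
   vertex 0.8 3.4 3.6
   vertex 3.9 2.2 3.5
   vertex 3.3 3.2 2.7
  endloop
 endfacet
 facet normal 0.352 0.726 -0.591
  outer loop
   vertex 1.7 3.0 1.5
   vertex 3.3 3.2 2.7
   vertex 1.0 2.2 0.1
  endloop
 endfacet
 facet normal -0.359 0.876 -0.321
  outer loop
   vertex 1.7 3.0 1.5
   vertex 1.0 2.2 0.1
   vertex 0.8 3.4 3.6
  endloop
 endfacet
 facet normal 0.013 0.983 -0.182
  outer loop
   vertex 1.7 3.0 1.5
   vertex 0.8 3.4 3.6
   vertex 3.3 3.2 2.7
  endloop
 endfacet
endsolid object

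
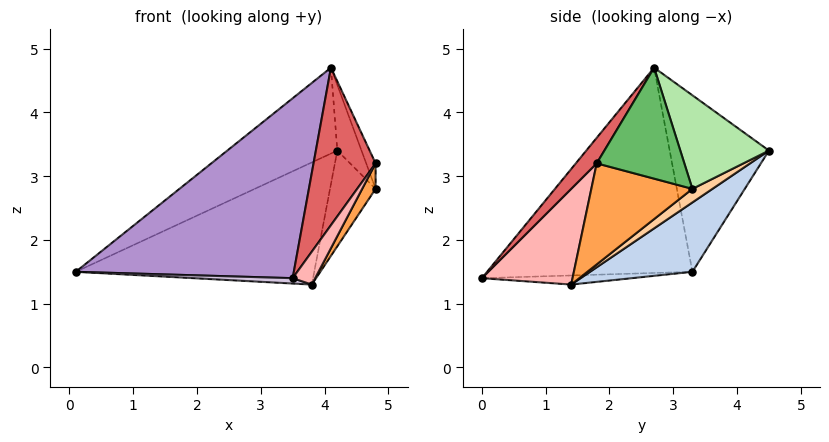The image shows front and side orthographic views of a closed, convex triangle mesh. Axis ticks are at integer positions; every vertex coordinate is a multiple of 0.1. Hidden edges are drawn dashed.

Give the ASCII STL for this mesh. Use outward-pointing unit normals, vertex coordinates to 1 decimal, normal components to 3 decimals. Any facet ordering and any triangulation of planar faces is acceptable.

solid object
 facet normal -0.479 0.531 0.699
  outer loop
   vertex 4.1 2.7 4.7
   vertex 4.2 4.5 3.4
   vertex 0.1 3.3 1.5
  endloop
 endfacet
 facet normal 0.226 0.526 -0.820
  outer loop
   vertex 3.8 1.4 1.3
   vertex 0.1 3.3 1.5
   vertex 4.2 4.5 3.4
  endloop
 endfacet
 facet normal 0.889 -0.118 -0.443
  outer loop
   vertex 4.8 3.3 2.8
   vertex 4.8 1.8 3.2
   vertex 3.8 1.4 1.3
  endloop
 endfacet
 facet normal 0.231 0.525 -0.819
  outer loop
   vertex 4.8 3.3 2.8
   vertex 3.8 1.4 1.3
   vertex 4.2 4.5 3.4
  endloop
 endfacet
 facet normal 0.923 0.099 0.371
  outer loop
   vertex 4.8 3.3 2.8
   vertex 4.1 2.7 4.7
   vertex 4.8 1.8 3.2
  endloop
 endfacet
 facet normal 0.884 0.241 0.402
  outer loop
   vertex 4.8 3.3 2.8
   vertex 4.2 4.5 3.4
   vertex 4.1 2.7 4.7
  endloop
 endfacet
 facet normal 0.259 -0.770 0.583
  outer loop
   vertex 3.5 0.0 1.4
   vertex 4.8 1.8 3.2
   vertex 4.1 2.7 4.7
  endloop
 endfacet
 facet normal 0.882 -0.219 -0.418
  outer loop
   vertex 3.5 0.0 1.4
   vertex 3.8 1.4 1.3
   vertex 4.8 1.8 3.2
  endloop
 endfacet
 facet normal -0.556 -0.591 0.584
  outer loop
   vertex 3.5 0.0 1.4
   vertex 4.1 2.7 4.7
   vertex 0.1 3.3 1.5
  endloop
 endfacet
 facet normal -0.081 -0.054 -0.995
  outer loop
   vertex 3.5 0.0 1.4
   vertex 0.1 3.3 1.5
   vertex 3.8 1.4 1.3
  endloop
 endfacet
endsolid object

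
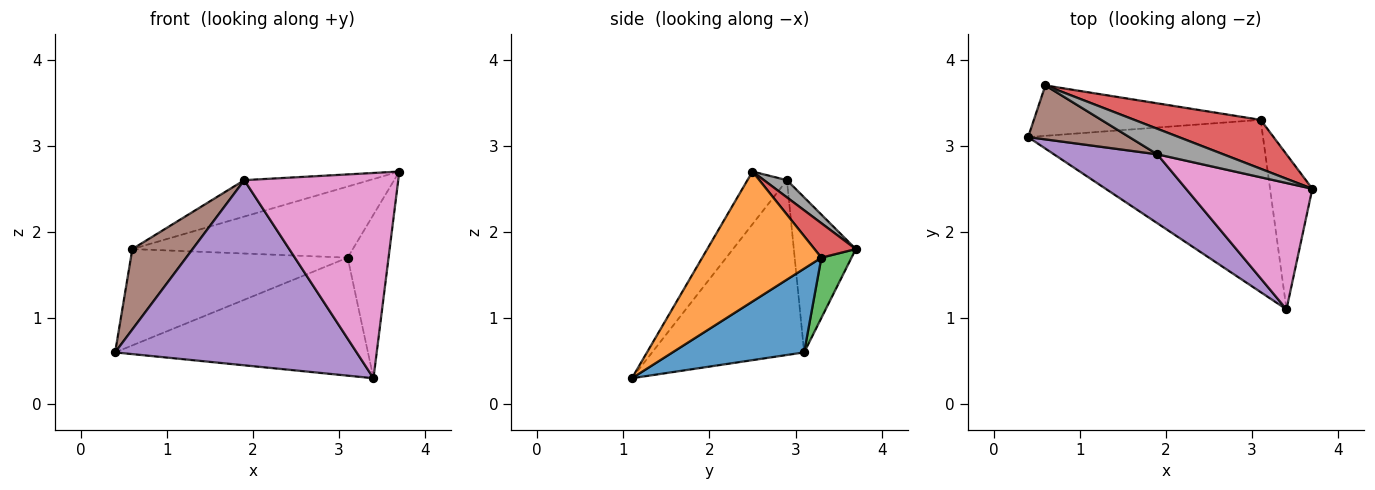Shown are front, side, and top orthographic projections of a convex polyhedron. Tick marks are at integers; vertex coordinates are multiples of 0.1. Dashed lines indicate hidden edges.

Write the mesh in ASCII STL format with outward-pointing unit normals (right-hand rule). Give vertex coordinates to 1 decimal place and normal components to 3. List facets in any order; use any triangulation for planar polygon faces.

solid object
 facet normal 0.282 0.542 -0.791
  outer loop
   vertex 3.1 3.3 1.7
   vertex 3.4 1.1 0.3
   vertex 0.4 3.1 0.6
  endloop
 endfacet
 facet normal 0.904 0.310 -0.294
  outer loop
   vertex 3.1 3.3 1.7
   vertex 3.7 2.5 2.7
   vertex 3.4 1.1 0.3
  endloop
 endfacet
 facet normal 0.122 0.879 -0.460
  outer loop
   vertex 3.1 3.3 1.7
   vertex 0.4 3.1 0.6
   vertex 0.6 3.7 1.8
  endloop
 endfacet
 facet normal 0.153 0.814 0.560
  outer loop
   vertex 3.1 3.3 1.7
   vertex 0.6 3.7 1.8
   vertex 3.7 2.5 2.7
  endloop
 endfacet
 facet normal -0.508 -0.807 0.300
  outer loop
   vertex 1.9 2.9 2.6
   vertex 0.4 3.1 0.6
   vertex 3.4 1.1 0.3
  endloop
 endfacet
 facet normal -0.649 -0.631 0.424
  outer loop
   vertex 1.9 2.9 2.6
   vertex 0.6 3.7 1.8
   vertex 0.4 3.1 0.6
  endloop
 endfacet
 facet normal -0.213 -0.832 0.512
  outer loop
   vertex 1.9 2.9 2.6
   vertex 3.4 1.1 0.3
   vertex 3.7 2.5 2.7
  endloop
 endfacet
 facet normal 0.148 0.809 0.568
  outer loop
   vertex 1.9 2.9 2.6
   vertex 3.7 2.5 2.7
   vertex 0.6 3.7 1.8
  endloop
 endfacet
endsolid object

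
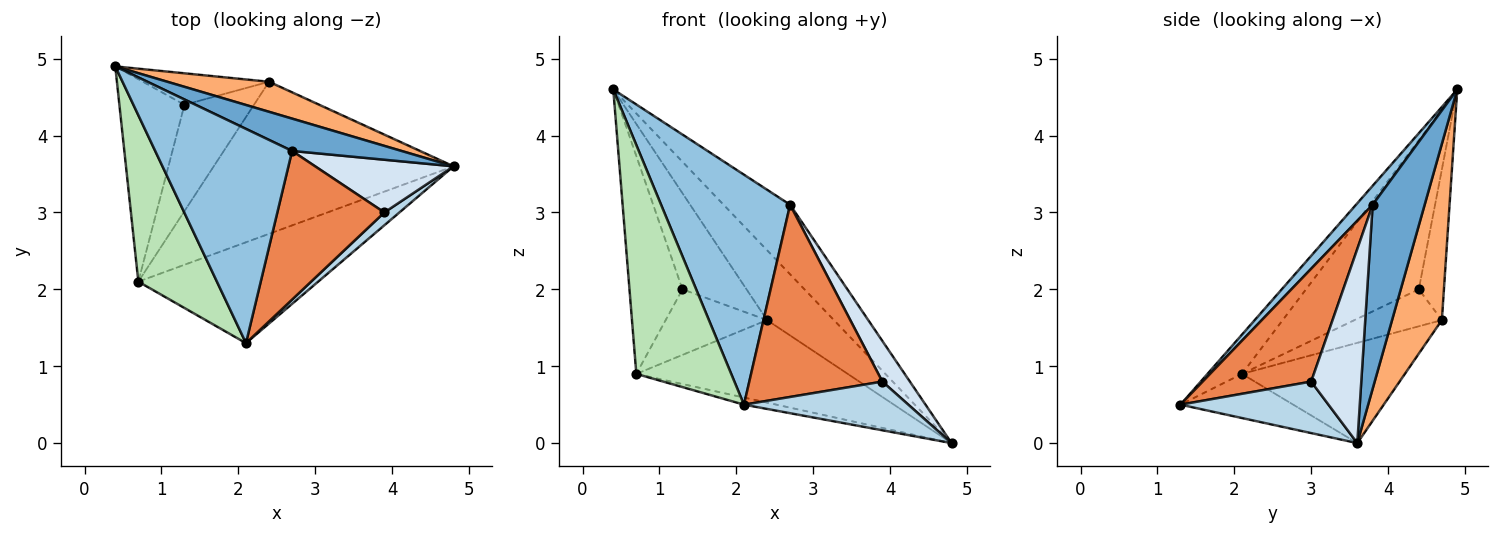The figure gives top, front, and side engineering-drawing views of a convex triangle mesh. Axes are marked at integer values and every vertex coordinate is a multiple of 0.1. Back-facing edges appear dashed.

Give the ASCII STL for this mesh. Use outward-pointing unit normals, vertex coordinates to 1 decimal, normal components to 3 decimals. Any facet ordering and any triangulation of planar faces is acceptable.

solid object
 facet normal 0.578 0.740 0.344
  outer loop
   vertex 2.7 3.8 3.1
   vertex 4.8 3.6 0.0
   vertex 0.4 4.9 4.6
  endloop
 endfacet
 facet normal 0.094 -0.728 0.679
  outer loop
   vertex 2.7 3.8 3.1
   vertex 0.4 4.9 4.6
   vertex 2.1 1.3 0.5
  endloop
 endfacet
 facet normal 0.657 -0.729 0.192
  outer loop
   vertex 3.9 3.0 0.8
   vertex 2.1 1.3 0.5
   vertex 4.8 3.6 0.0
  endloop
 endfacet
 facet normal 0.743 -0.408 0.530
  outer loop
   vertex 3.9 3.0 0.8
   vertex 4.8 3.6 0.0
   vertex 2.7 3.8 3.1
  endloop
 endfacet
 facet normal 0.542 -0.665 0.514
  outer loop
   vertex 3.9 3.0 0.8
   vertex 2.7 3.8 3.1
   vertex 2.1 1.3 0.5
  endloop
 endfacet
 facet normal 0.565 0.758 0.326
  outer loop
   vertex 2.4 4.7 1.6
   vertex 0.4 4.9 4.6
   vertex 4.8 3.6 0.0
  endloop
 endfacet
 facet normal -0.349 0.890 -0.292
  outer loop
   vertex 2.4 4.7 1.6
   vertex 1.3 4.4 2.0
   vertex 0.4 4.9 4.6
  endloop
 endfacet
 facet normal -0.238 0.068 -0.969
  outer loop
   vertex 0.7 2.1 0.9
   vertex 4.8 3.6 0.0
   vertex 2.1 1.3 0.5
  endloop
 endfacet
 facet normal -0.345 0.448 -0.825
  outer loop
   vertex 0.7 2.1 0.9
   vertex 2.4 4.7 1.6
   vertex 4.8 3.6 0.0
  endloop
 endfacet
 facet normal -0.412 0.478 -0.775
  outer loop
   vertex 0.7 2.1 0.9
   vertex 1.3 4.4 2.0
   vertex 2.4 4.7 1.6
  endloop
 endfacet
 facet normal -0.282 -0.776 0.564
  outer loop
   vertex 0.7 2.1 0.9
   vertex 2.1 1.3 0.5
   vertex 0.4 4.9 4.6
  endloop
 endfacet
 facet normal -0.842 0.395 -0.367
  outer loop
   vertex 0.7 2.1 0.9
   vertex 0.4 4.9 4.6
   vertex 1.3 4.4 2.0
  endloop
 endfacet
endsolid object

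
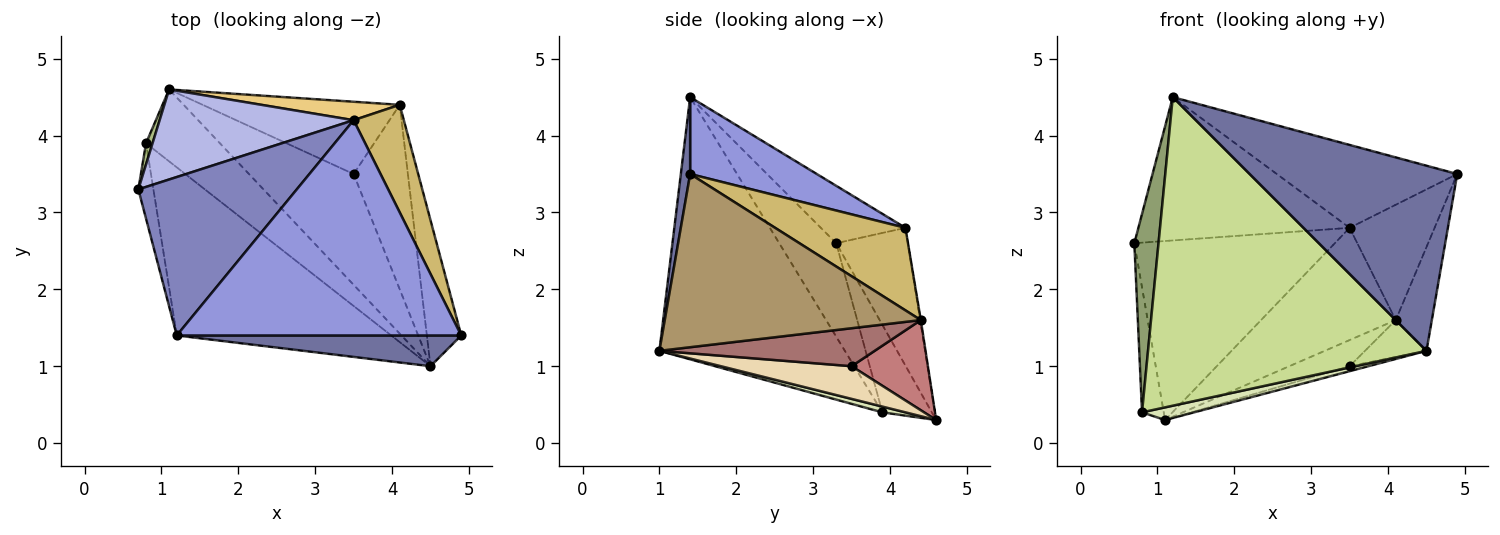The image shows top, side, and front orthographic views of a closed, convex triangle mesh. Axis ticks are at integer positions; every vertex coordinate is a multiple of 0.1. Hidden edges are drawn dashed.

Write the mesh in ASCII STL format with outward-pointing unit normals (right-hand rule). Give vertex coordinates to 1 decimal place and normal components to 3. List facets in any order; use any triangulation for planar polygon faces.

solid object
 facet normal 0.044 -0.986 0.164
  outer loop
   vertex 4.5 1.0 1.2
   vertex 4.9 1.4 3.5
   vertex 1.2 1.4 4.5
  endloop
 endfacet
 facet normal -0.259 0.648 0.716
  outer loop
   vertex 3.5 4.2 2.8
   vertex 0.7 3.3 2.6
   vertex 1.2 1.4 4.5
  endloop
 endfacet
 facet normal 0.245 0.348 0.905
  outer loop
   vertex 3.5 4.2 2.8
   vertex 1.2 1.4 4.5
   vertex 4.9 1.4 3.5
  endloop
 endfacet
 facet normal -0.304 0.851 0.428
  outer loop
   vertex 3.5 4.2 2.8
   vertex 1.1 4.6 0.3
   vertex 0.7 3.3 2.6
  endloop
 endfacet
 facet normal -0.911 -0.386 -0.147
  outer loop
   vertex 0.8 3.9 0.4
   vertex 1.2 1.4 4.5
   vertex 0.7 3.3 2.6
  endloop
 endfacet
 facet normal -0.913 0.401 0.068
  outer loop
   vertex 0.8 3.9 0.4
   vertex 0.7 3.3 2.6
   vertex 1.1 4.6 0.3
  endloop
 endfacet
 facet normal -0.505 -0.758 -0.413
  outer loop
   vertex 0.8 3.9 0.4
   vertex 4.5 1.0 1.2
   vertex 1.2 1.4 4.5
  endloop
 endfacet
 facet normal 0.077 -0.173 -0.982
  outer loop
   vertex 0.8 3.9 0.4
   vertex 1.1 4.6 0.3
   vertex 4.5 1.0 1.2
  endloop
 endfacet
 facet normal 0.972 0.137 -0.193
  outer loop
   vertex 4.1 4.4 1.6
   vertex 4.9 1.4 3.5
   vertex 4.5 1.0 1.2
  endloop
 endfacet
 facet normal 0.746 0.487 0.454
  outer loop
   vertex 4.1 4.4 1.6
   vertex 3.5 4.2 2.8
   vertex 4.9 1.4 3.5
  endloop
 endfacet
 facet normal -0.005 0.987 0.162
  outer loop
   vertex 4.1 4.4 1.6
   vertex 1.1 4.6 0.3
   vertex 3.5 4.2 2.8
  endloop
 endfacet
 facet normal 0.298 0.043 -0.954
  outer loop
   vertex 3.5 3.5 1.0
   vertex 4.5 1.0 1.2
   vertex 1.1 4.6 0.3
  endloop
 endfacet
 facet normal 0.566 0.162 -0.808
  outer loop
   vertex 3.5 3.5 1.0
   vertex 4.1 4.4 1.6
   vertex 4.5 1.0 1.2
  endloop
 endfacet
 facet normal 0.395 0.312 -0.864
  outer loop
   vertex 3.5 3.5 1.0
   vertex 1.1 4.6 0.3
   vertex 4.1 4.4 1.6
  endloop
 endfacet
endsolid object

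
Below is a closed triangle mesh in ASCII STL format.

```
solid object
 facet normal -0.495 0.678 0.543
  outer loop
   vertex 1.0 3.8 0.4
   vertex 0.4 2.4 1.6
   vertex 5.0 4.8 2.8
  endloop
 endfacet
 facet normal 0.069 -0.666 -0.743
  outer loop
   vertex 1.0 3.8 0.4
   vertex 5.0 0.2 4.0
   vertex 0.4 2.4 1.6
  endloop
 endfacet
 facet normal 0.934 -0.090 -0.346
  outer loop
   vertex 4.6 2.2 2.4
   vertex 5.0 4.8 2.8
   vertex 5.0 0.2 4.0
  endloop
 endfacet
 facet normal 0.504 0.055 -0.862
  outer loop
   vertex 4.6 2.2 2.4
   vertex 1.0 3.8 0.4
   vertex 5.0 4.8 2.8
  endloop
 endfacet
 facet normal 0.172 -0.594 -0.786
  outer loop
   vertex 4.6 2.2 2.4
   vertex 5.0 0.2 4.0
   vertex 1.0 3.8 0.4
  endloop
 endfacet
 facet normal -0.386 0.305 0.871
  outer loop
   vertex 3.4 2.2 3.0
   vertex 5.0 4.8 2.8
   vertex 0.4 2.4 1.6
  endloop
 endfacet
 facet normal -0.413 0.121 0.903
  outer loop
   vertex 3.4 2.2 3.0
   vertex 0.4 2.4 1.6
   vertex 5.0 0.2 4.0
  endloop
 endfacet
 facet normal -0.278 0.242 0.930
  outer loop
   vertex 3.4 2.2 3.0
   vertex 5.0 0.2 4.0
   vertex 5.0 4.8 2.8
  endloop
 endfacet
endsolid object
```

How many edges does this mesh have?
12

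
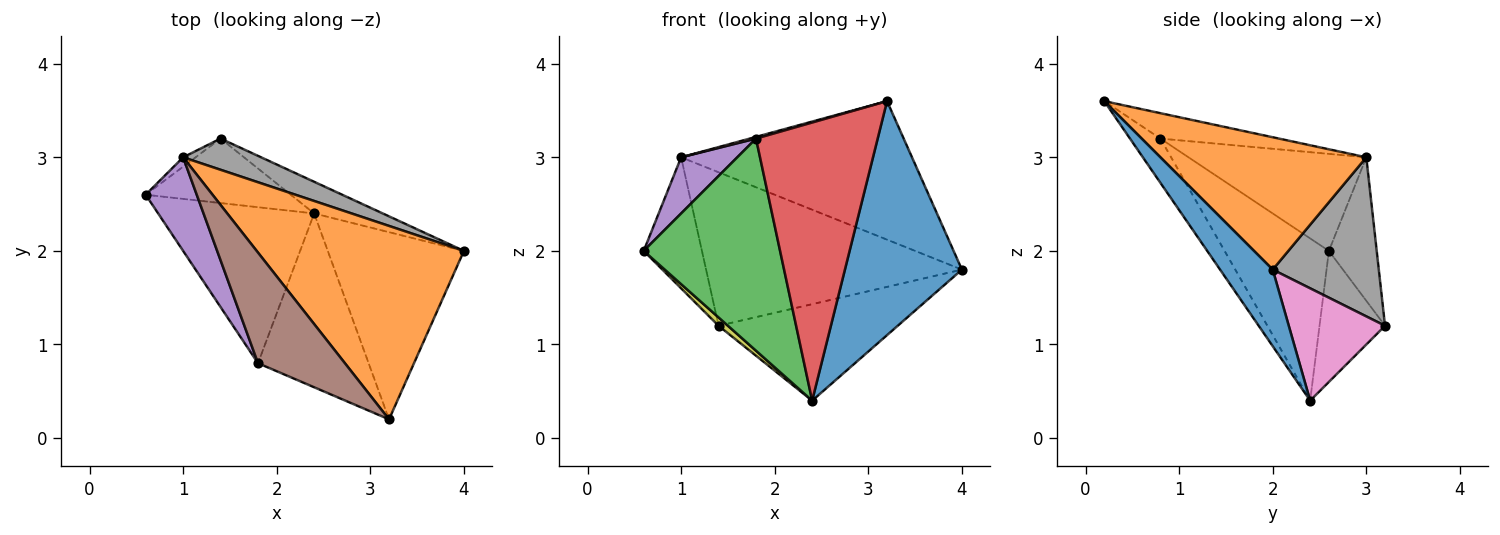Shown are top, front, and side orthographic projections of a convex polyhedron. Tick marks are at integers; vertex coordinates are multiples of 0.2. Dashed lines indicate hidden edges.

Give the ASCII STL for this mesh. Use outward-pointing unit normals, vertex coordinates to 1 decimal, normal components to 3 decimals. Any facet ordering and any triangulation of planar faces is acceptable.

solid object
 facet normal 0.332 -0.737 -0.589
  outer loop
   vertex 2.4 2.4 0.4
   vertex 4.0 2.0 1.8
   vertex 3.2 0.2 3.6
  endloop
 endfacet
 facet normal 0.461 0.517 0.722
  outer loop
   vertex 1.0 3.0 3.0
   vertex 3.2 0.2 3.6
   vertex 4.0 2.0 1.8
  endloop
 endfacet
 facet normal -0.525 -0.686 -0.504
  outer loop
   vertex 1.8 0.8 3.2
   vertex 0.6 2.6 2.0
   vertex 2.4 2.4 0.4
  endloop
 endfacet
 facet normal -0.207 -0.830 -0.518
  outer loop
   vertex 1.8 0.8 3.2
   vertex 2.4 2.4 0.4
   vertex 3.2 0.2 3.6
  endloop
 endfacet
 facet normal -0.852 -0.269 0.449
  outer loop
   vertex 1.8 0.8 3.2
   vertex 1.0 3.0 3.0
   vertex 0.6 2.6 2.0
  endloop
 endfacet
 facet normal -0.281 -0.015 0.960
  outer loop
   vertex 1.8 0.8 3.2
   vertex 3.2 0.2 3.6
   vertex 1.0 3.0 3.0
  endloop
 endfacet
 facet normal 0.455 0.846 -0.278
  outer loop
   vertex 1.4 3.2 1.2
   vertex 4.0 2.0 1.8
   vertex 2.4 2.4 0.4
  endloop
 endfacet
 facet normal 0.376 0.908 0.185
  outer loop
   vertex 1.4 3.2 1.2
   vertex 1.0 3.0 3.0
   vertex 4.0 2.0 1.8
  endloop
 endfacet
 facet normal -0.667 -0.095 -0.739
  outer loop
   vertex 1.4 3.2 1.2
   vertex 2.4 2.4 0.4
   vertex 0.6 2.6 2.0
  endloop
 endfacet
 facet normal -0.634 0.772 -0.055
  outer loop
   vertex 1.4 3.2 1.2
   vertex 0.6 2.6 2.0
   vertex 1.0 3.0 3.0
  endloop
 endfacet
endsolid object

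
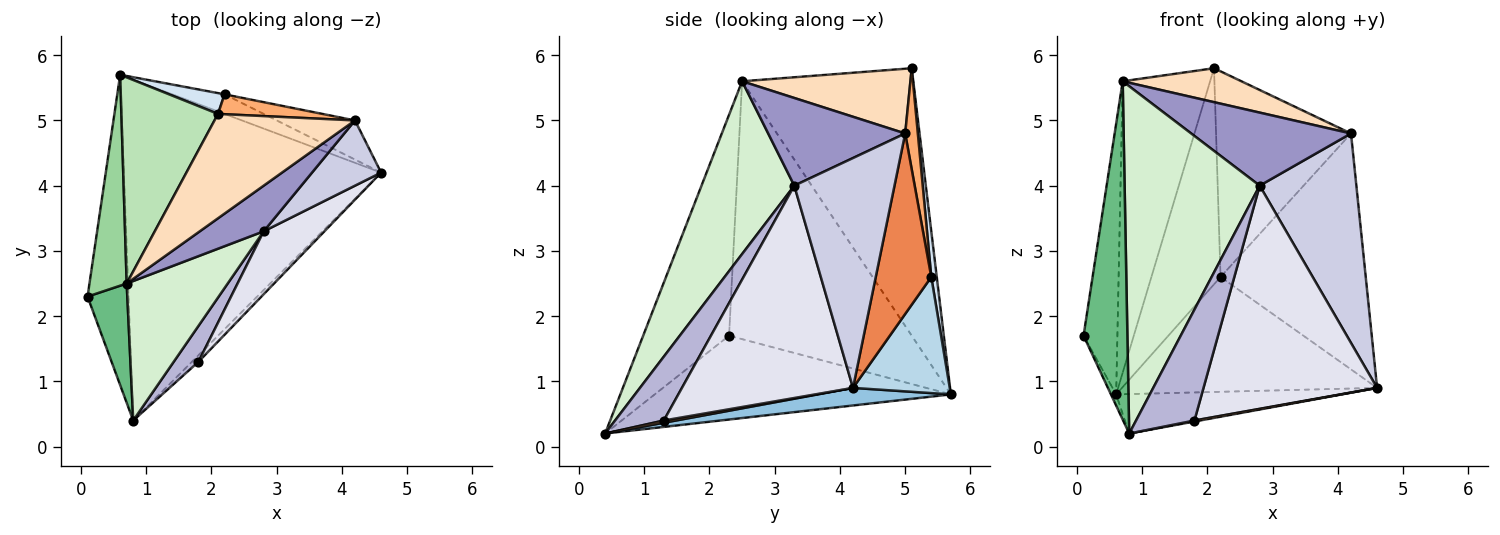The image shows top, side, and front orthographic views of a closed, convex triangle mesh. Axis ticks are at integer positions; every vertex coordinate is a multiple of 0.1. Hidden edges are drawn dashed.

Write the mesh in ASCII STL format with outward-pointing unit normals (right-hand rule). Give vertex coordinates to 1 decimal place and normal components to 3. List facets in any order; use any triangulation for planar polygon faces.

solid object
 facet normal -0.898 0.016 -0.439
  outer loop
   vertex 0.8 0.4 0.2
   vertex 0.1 2.3 1.7
   vertex 0.6 5.7 0.8
  endloop
 endfacet
 facet normal 0.068 0.115 -0.991
  outer loop
   vertex 0.8 0.4 0.2
   vertex 0.6 5.7 0.8
   vertex 4.6 4.2 0.9
  endloop
 endfacet
 facet normal 0.350 0.923 -0.157
  outer loop
   vertex 2.2 5.4 2.6
   vertex 4.6 4.2 0.9
   vertex 0.6 5.7 0.8
  endloop
 endfacet
 facet normal 0.079 0.992 0.095
  outer loop
   vertex 2.2 5.4 2.6
   vertex 0.6 5.7 0.8
   vertex 2.1 5.1 5.8
  endloop
 endfacet
 facet normal 0.353 0.923 -0.153
  outer loop
   vertex 4.2 5.0 4.8
   vertex 4.6 4.2 0.9
   vertex 2.2 5.4 2.6
  endloop
 endfacet
 facet normal 0.093 0.991 0.096
  outer loop
   vertex 4.2 5.0 4.8
   vertex 2.2 5.4 2.6
   vertex 2.1 5.1 5.8
  endloop
 endfacet
 facet normal 0.320 -0.148 -0.936
  outer loop
   vertex 1.8 1.3 0.4
   vertex 0.8 0.4 0.2
   vertex 4.6 4.2 0.9
  endloop
 endfacet
 facet normal 0.401 -0.283 0.871
  outer loop
   vertex 0.7 2.5 5.6
   vertex 4.2 5.0 4.8
   vertex 2.1 5.1 5.8
  endloop
 endfacet
 facet normal -0.879 -0.449 0.158
  outer loop
   vertex 0.7 2.5 5.6
   vertex 0.1 2.3 1.7
   vertex 0.8 0.4 0.2
  endloop
 endfacet
 facet normal -0.974 0.180 0.141
  outer loop
   vertex 0.7 2.5 5.6
   vertex 0.6 5.7 0.8
   vertex 0.1 2.3 1.7
  endloop
 endfacet
 facet normal -0.848 0.433 0.306
  outer loop
   vertex 0.7 2.5 5.6
   vertex 2.1 5.1 5.8
   vertex 0.6 5.7 0.8
  endloop
 endfacet
 facet normal 0.538 -0.782 0.314
  outer loop
   vertex 2.8 3.3 4.0
   vertex 0.7 2.5 5.6
   vertex 0.8 0.4 0.2
  endloop
 endfacet
 facet normal 0.588 -0.686 0.429
  outer loop
   vertex 2.8 3.3 4.0
   vertex 4.2 5.0 4.8
   vertex 0.7 2.5 5.6
  endloop
 endfacet
 facet normal 0.622 -0.745 0.241
  outer loop
   vertex 2.8 3.3 4.0
   vertex 0.8 0.4 0.2
   vertex 1.8 1.3 0.4
  endloop
 endfacet
 facet normal 0.703 -0.679 0.211
  outer loop
   vertex 2.8 3.3 4.0
   vertex 4.6 4.2 0.9
   vertex 4.2 5.0 4.8
  endloop
 endfacet
 facet normal 0.688 -0.698 0.197
  outer loop
   vertex 2.8 3.3 4.0
   vertex 1.8 1.3 0.4
   vertex 4.6 4.2 0.9
  endloop
 endfacet
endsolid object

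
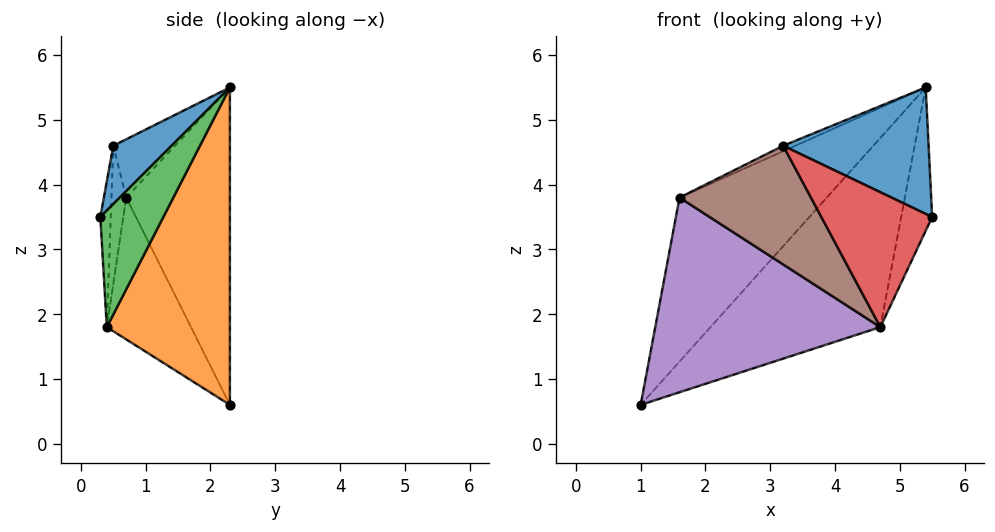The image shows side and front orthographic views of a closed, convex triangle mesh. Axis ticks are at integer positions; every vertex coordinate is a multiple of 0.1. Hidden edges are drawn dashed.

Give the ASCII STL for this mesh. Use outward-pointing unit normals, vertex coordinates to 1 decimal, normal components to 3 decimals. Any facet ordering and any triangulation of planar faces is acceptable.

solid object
 facet normal 0.270 -0.674 0.688
  outer loop
   vertex 3.2 0.5 4.6
   vertex 5.5 0.3 3.5
   vertex 5.4 2.3 5.5
  endloop
 endfacet
 facet normal 0.519 0.716 -0.466
  outer loop
   vertex 4.7 0.4 1.8
   vertex 1.0 2.3 0.6
   vertex 5.4 2.3 5.5
  endloop
 endfacet
 facet normal 0.834 0.410 -0.368
  outer loop
   vertex 4.7 0.4 1.8
   vertex 5.4 2.3 5.5
   vertex 5.5 0.3 3.5
  endloop
 endfacet
 facet normal -0.094 -0.996 -0.015
  outer loop
   vertex 4.7 0.4 1.8
   vertex 5.5 0.3 3.5
   vertex 3.2 0.5 4.6
  endloop
 endfacet
 facet normal -0.325 -0.869 -0.373
  outer loop
   vertex 1.6 0.7 3.8
   vertex 1.0 2.3 0.6
   vertex 4.7 0.4 1.8
  endloop
 endfacet
 facet normal -0.112 -0.993 -0.024
  outer loop
   vertex 1.6 0.7 3.8
   vertex 4.7 0.4 1.8
   vertex 3.2 0.5 4.6
  endloop
 endfacet
 facet normal -0.511 0.726 0.459
  outer loop
   vertex 1.6 0.7 3.8
   vertex 5.4 2.3 5.5
   vertex 1.0 2.3 0.6
  endloop
 endfacet
 facet normal -0.437 0.086 0.895
  outer loop
   vertex 1.6 0.7 3.8
   vertex 3.2 0.5 4.6
   vertex 5.4 2.3 5.5
  endloop
 endfacet
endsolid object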